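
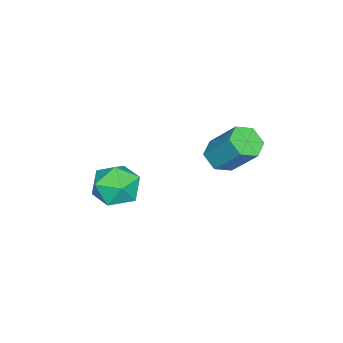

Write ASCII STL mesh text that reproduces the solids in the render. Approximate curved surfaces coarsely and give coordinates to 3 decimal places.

solid 
facet normal 0.102 0.548 0.830
outer loop
vertex -2.648 -0.42 -0.619
vertex -2.301 -1.387 -0.023
vertex -1.496 -0.707 -0.571
endloop
endfacet
facet normal 0.224 0.942 0.248
outer loop
vertex -2.648 -0.42 -0.619
vertex -1.496 -0.707 -0.571
vertex -1.971 -0.325 -1.591
endloop
endfacet
facet normal -0.360 0.919 -0.161
outer loop
vertex -2.648 -0.42 -0.619
vertex -1.971 -0.325 -1.591
vertex -3.07 -0.77 -1.673
endloop
endfacet
facet normal -0.843 0.511 0.168
outer loop
vertex -2.648 -0.42 -0.619
vertex -3.07 -0.77 -1.673
vertex -3.274 -1.426 -0.704
endloop
endfacet
facet normal -0.558 0.281 0.781
outer loop
vertex -2.648 -0.42 -0.619
vertex -3.274 -1.426 -0.704
vertex -2.301 -1.387 -0.023
endloop
endfacet
facet normal 0.760 0.640 -0.114
outer loop
vertex -1.971 -0.325 -1.591
vertex -1.496 -0.707 -0.571
vertex -1.206 -1.234 -1.596
endloop
endfacet
facet normal 0.562 0.002 0.827
outer loop
vertex -1.496 -0.707 -0.571
vertex -2.301 -1.387 -0.023
vertex -1.41 -1.89 -0.627
endloop
endfacet
facet normal -0.506 -0.430 0.748
outer loop
vertex -2.301 -1.387 -0.023
vertex -3.274 -1.426 -0.704
vertex -2.509 -2.335 -0.709
endloop
endfacet
facet normal -0.968 -0.059 -0.244
outer loop
vertex -3.274 -1.426 -0.704
vertex -3.07 -0.77 -1.673
vertex -2.984 -1.953 -1.729
endloop
endfacet
facet normal -0.186 0.602 -0.776
outer loop
vertex -3.07 -0.77 -1.673
vertex -1.971 -0.325 -1.591
vertex -2.179 -1.273 -2.277
endloop
endfacet
facet normal 0.843 -0.511 -0.168
outer loop
vertex -1.832 -2.24 -1.681
vertex -1.206 -1.234 -1.596
vertex -1.41 -1.89 -0.627
endloop
endfacet
facet normal 0.360 -0.919 0.161
outer loop
vertex -1.832 -2.24 -1.681
vertex -1.41 -1.89 -0.627
vertex -2.509 -2.335 -0.709
endloop
endfacet
facet normal -0.224 -0.942 -0.248
outer loop
vertex -1.832 -2.24 -1.681
vertex -2.509 -2.335 -0.709
vertex -2.984 -1.953 -1.729
endloop
endfacet
facet normal -0.102 -0.548 -0.830
outer loop
vertex -1.832 -2.24 -1.681
vertex -2.984 -1.953 -1.729
vertex -2.179 -1.273 -2.277
endloop
endfacet
facet normal 0.558 -0.281 -0.781
outer loop
vertex -1.832 -2.24 -1.681
vertex -2.179 -1.273 -2.277
vertex -1.206 -1.234 -1.596
endloop
endfacet
facet normal 0.968 0.059 0.244
outer loop
vertex -1.41 -1.89 -0.627
vertex -1.206 -1.234 -1.596
vertex -1.496 -0.707 -0.571
endloop
endfacet
facet normal 0.186 -0.602 0.776
outer loop
vertex -2.509 -2.335 -0.709
vertex -1.41 -1.89 -0.627
vertex -2.301 -1.387 -0.023
endloop
endfacet
facet normal -0.760 -0.640 0.114
outer loop
vertex -2.984 -1.953 -1.729
vertex -2.509 -2.335 -0.709
vertex -3.274 -1.426 -0.704
endloop
endfacet
facet normal -0.562 -0.002 -0.827
outer loop
vertex -2.179 -1.273 -2.277
vertex -2.984 -1.953 -1.729
vertex -3.07 -0.77 -1.673
endloop
endfacet
facet normal 0.506 0.430 -0.748
outer loop
vertex -1.206 -1.234 -1.596
vertex -2.179 -1.273 -2.277
vertex -1.971 -0.325 -1.591
endloop
endfacet
facet normal -0.148 -0.619 -0.771
outer loop
vertex -3.242 2.138 1.217
vertex -3.787 2.684 0.883
vertex -2.971 2.732 0.688
endloop
endfacet
facet normal 0.935 -0.341 0.096
outer loop
vertex -3.242 2.138 1.217
vertex -2.971 2.732 0.688
vertex -2.949 3.371 2.751
endloop
endfacet
facet normal 0.935 -0.341 0.096
outer loop
vertex -2.949 3.371 2.751
vertex -2.971 2.732 0.688
vertex -2.678 3.965 2.222
endloop
endfacet
facet normal 0.147 0.620 0.771
outer loop
vertex -2.949 3.371 2.751
vertex -2.678 3.965 2.222
vertex -3.493 3.916 2.417
endloop
endfacet
facet normal -0.148 -0.620 -0.771
outer loop
vertex -2.971 2.732 0.688
vertex -3.787 2.684 0.883
vertex -3.516 3.277 0.354
endloop
endfacet
facet normal 0.747 0.442 -0.498
outer loop
vertex -2.971 2.732 0.688
vertex -3.516 3.277 0.354
vertex -2.678 3.965 2.222
endloop
endfacet
facet normal 0.747 0.441 -0.498
outer loop
vertex -2.678 3.965 2.222
vertex -3.516 3.277 0.354
vertex -3.222 4.51 1.888
endloop
endfacet
facet normal 0.147 0.620 0.771
outer loop
vertex -2.678 3.965 2.222
vertex -3.222 4.51 1.888
vertex -3.493 3.916 2.417
endloop
endfacet
facet normal -0.148 -0.620 -0.771
outer loop
vertex -3.516 3.277 0.354
vertex -3.787 2.684 0.883
vertex -4.331 3.229 0.549
endloop
endfacet
facet normal -0.188 0.783 -0.593
outer loop
vertex -3.516 3.277 0.354
vertex -4.331 3.229 0.549
vertex -3.222 4.51 1.888
endloop
endfacet
facet normal -0.188 0.783 -0.593
outer loop
vertex -3.222 4.51 1.888
vertex -4.331 3.229 0.549
vertex -4.038 4.462 2.083
endloop
endfacet
facet normal 0.148 0.619 0.771
outer loop
vertex -3.222 4.51 1.888
vertex -4.038 4.462 2.083
vertex -3.493 3.916 2.417
endloop
endfacet
facet normal -0.147 -0.620 -0.771
outer loop
vertex -4.331 3.229 0.549
vertex -3.787 2.684 0.883
vertex -4.602 2.635 1.078
endloop
endfacet
facet normal -0.935 0.341 -0.096
outer loop
vertex -4.331 3.229 0.549
vertex -4.602 2.635 1.078
vertex -4.038 4.462 2.083
endloop
endfacet
facet normal -0.935 0.341 -0.096
outer loop
vertex -4.038 4.462 2.083
vertex -4.602 2.635 1.078
vertex -4.309 3.868 2.612
endloop
endfacet
facet normal 0.148 0.619 0.771
outer loop
vertex -4.038 4.462 2.083
vertex -4.309 3.868 2.612
vertex -3.493 3.916 2.417
endloop
endfacet
facet normal -0.147 -0.620 -0.771
outer loop
vertex -4.602 2.635 1.078
vertex -3.787 2.684 0.883
vertex -4.058 2.09 1.412
endloop
endfacet
facet normal -0.747 -0.441 0.497
outer loop
vertex -4.602 2.635 1.078
vertex -4.058 2.09 1.412
vertex -4.309 3.868 2.612
endloop
endfacet
facet normal -0.747 -0.441 0.498
outer loop
vertex -4.309 3.868 2.612
vertex -4.058 2.09 1.412
vertex -3.764 3.323 2.946
endloop
endfacet
facet normal 0.148 0.620 0.771
outer loop
vertex -4.309 3.868 2.612
vertex -3.764 3.323 2.946
vertex -3.493 3.916 2.417
endloop
endfacet
facet normal -0.148 -0.619 -0.771
outer loop
vertex -4.058 2.09 1.412
vertex -3.787 2.684 0.883
vertex -3.242 2.138 1.217
endloop
endfacet
facet normal 0.188 -0.783 0.593
outer loop
vertex -4.058 2.09 1.412
vertex -3.242 2.138 1.217
vertex -3.764 3.323 2.946
endloop
endfacet
facet normal 0.188 -0.783 0.593
outer loop
vertex -3.764 3.323 2.946
vertex -3.242 2.138 1.217
vertex -2.949 3.371 2.751
endloop
endfacet
facet normal 0.148 0.620 0.771
outer loop
vertex -3.764 3.323 2.946
vertex -2.949 3.371 2.751
vertex -3.493 3.916 2.417
endloop
endfacet

endsolid


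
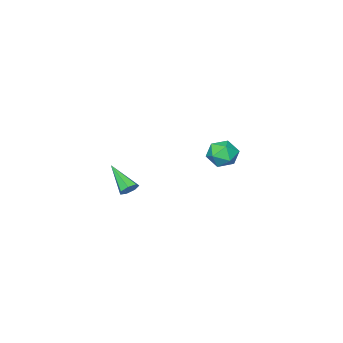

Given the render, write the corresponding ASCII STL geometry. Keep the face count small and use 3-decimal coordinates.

solid 
facet normal -0.932 0.134 0.338
outer loop
vertex -4.37 2.91 -2.181
vertex -4.669 2.035 -2.66
vertex -4.319 1.999 -1.68
endloop
endfacet
facet normal -0.454 0.410 0.791
outer loop
vertex -4.37 2.91 -2.181
vertex -4.319 1.999 -1.68
vertex -3.543 2.687 -1.591
endloop
endfacet
facet normal -0.070 0.896 0.437
outer loop
vertex -4.37 2.91 -2.181
vertex -3.543 2.687 -1.591
vertex -3.414 3.148 -2.515
endloop
endfacet
facet normal -0.311 0.921 -0.233
outer loop
vertex -4.37 2.91 -2.181
vertex -3.414 3.148 -2.515
vertex -4.11 2.746 -3.176
endloop
endfacet
facet normal -0.843 0.449 -0.294
outer loop
vertex -4.37 2.91 -2.181
vertex -4.11 2.746 -3.176
vertex -4.669 2.035 -2.66
endloop
endfacet
facet normal -0.013 -0.114 0.993
outer loop
vertex -3.543 2.687 -1.591
vertex -4.319 1.999 -1.68
vertex -3.33 1.674 -1.704
endloop
endfacet
facet normal -0.786 -0.562 0.260
outer loop
vertex -4.319 1.999 -1.68
vertex -4.669 2.035 -2.66
vertex -4.026 1.272 -2.365
endloop
endfacet
facet normal -0.643 -0.050 -0.765
outer loop
vertex -4.669 2.035 -2.66
vertex -4.11 2.746 -3.176
vertex -3.897 1.733 -3.289
endloop
endfacet
facet normal 0.219 0.714 -0.665
outer loop
vertex -4.11 2.746 -3.176
vertex -3.414 3.148 -2.515
vertex -3.121 2.421 -3.2
endloop
endfacet
facet normal 0.607 0.674 0.421
outer loop
vertex -3.414 3.148 -2.515
vertex -3.543 2.687 -1.591
vertex -2.771 2.385 -2.22
endloop
endfacet
facet normal 0.311 -0.921 0.233
outer loop
vertex -3.07 1.51 -2.699
vertex -3.33 1.674 -1.704
vertex -4.026 1.272 -2.365
endloop
endfacet
facet normal 0.070 -0.896 -0.437
outer loop
vertex -3.07 1.51 -2.699
vertex -4.026 1.272 -2.365
vertex -3.897 1.733 -3.289
endloop
endfacet
facet normal 0.454 -0.410 -0.791
outer loop
vertex -3.07 1.51 -2.699
vertex -3.897 1.733 -3.289
vertex -3.121 2.421 -3.2
endloop
endfacet
facet normal 0.932 -0.134 -0.338
outer loop
vertex -3.07 1.51 -2.699
vertex -3.121 2.421 -3.2
vertex -2.771 2.385 -2.22
endloop
endfacet
facet normal 0.843 -0.449 0.294
outer loop
vertex -3.07 1.51 -2.699
vertex -2.771 2.385 -2.22
vertex -3.33 1.674 -1.704
endloop
endfacet
facet normal -0.219 -0.714 0.665
outer loop
vertex -4.026 1.272 -2.365
vertex -3.33 1.674 -1.704
vertex -4.319 1.999 -1.68
endloop
endfacet
facet normal -0.607 -0.674 -0.421
outer loop
vertex -3.897 1.733 -3.289
vertex -4.026 1.272 -2.365
vertex -4.669 2.035 -2.66
endloop
endfacet
facet normal 0.013 0.114 -0.993
outer loop
vertex -3.121 2.421 -3.2
vertex -3.897 1.733 -3.289
vertex -4.11 2.746 -3.176
endloop
endfacet
facet normal 0.786 0.562 -0.260
outer loop
vertex -2.771 2.385 -2.22
vertex -3.121 2.421 -3.2
vertex -3.414 3.148 -2.515
endloop
endfacet
facet normal 0.643 0.050 0.765
outer loop
vertex -3.33 1.674 -1.704
vertex -2.771 2.385 -2.22
vertex -3.543 2.687 -1.591
endloop
endfacet
facet normal 0.063 0.826 -0.560
outer loop
vertex 4.588 3.125 -1.889
vertex 3.993 3.121 -1.962
vertex 4.314 3.388 -1.532
endloop
endfacet
facet normal 0.803 0.028 0.595
outer loop
vertex 4.588 3.125 -1.889
vertex 4.314 3.388 -1.532
vertex 3.867 1.459 -0.838
endloop
endfacet
facet normal 0.062 0.827 -0.559
outer loop
vertex 4.314 3.388 -1.532
vertex 3.993 3.121 -1.962
vertex 3.798 3.449 -1.499
endloop
endfacet
facet normal 0.098 0.317 0.943
outer loop
vertex 4.314 3.388 -1.532
vertex 3.798 3.449 -1.499
vertex 3.867 1.459 -0.838
endloop
endfacet
facet normal 0.062 0.827 -0.559
outer loop
vertex 3.798 3.449 -1.499
vertex 3.993 3.121 -1.962
vertex 3.429 3.263 -1.815
endloop
endfacet
facet normal -0.694 0.205 0.690
outer loop
vertex 3.798 3.449 -1.499
vertex 3.429 3.263 -1.815
vertex 3.867 1.459 -0.838
endloop
endfacet
facet normal 0.062 0.827 -0.559
outer loop
vertex 3.429 3.263 -1.815
vertex 3.993 3.121 -1.962
vertex 3.484 2.97 -2.242
endloop
endfacet
facet normal -0.975 -0.222 0.027
outer loop
vertex 3.429 3.263 -1.815
vertex 3.484 2.97 -2.242
vertex 3.867 1.459 -0.838
endloop
endfacet
facet normal 0.063 0.826 -0.560
outer loop
vertex 3.484 2.97 -2.242
vertex 3.993 3.121 -1.962
vertex 3.922 2.79 -2.458
endloop
endfacet
facet normal -0.535 -0.644 -0.547
outer loop
vertex 3.484 2.97 -2.242
vertex 3.922 2.79 -2.458
vertex 3.867 1.459 -0.838
endloop
endfacet
facet normal 0.061 0.826 -0.560
outer loop
vertex 3.922 2.79 -2.458
vertex 3.993 3.121 -1.962
vertex 4.414 2.86 -2.301
endloop
endfacet
facet normal 0.297 -0.743 -0.600
outer loop
vertex 3.922 2.79 -2.458
vertex 4.414 2.86 -2.301
vertex 3.867 1.459 -0.838
endloop
endfacet
facet normal 0.063 0.827 -0.559
outer loop
vertex 4.414 2.86 -2.301
vertex 3.993 3.121 -1.962
vertex 4.588 3.125 -1.889
endloop
endfacet
facet normal 0.892 -0.443 -0.091
outer loop
vertex 4.414 2.86 -2.301
vertex 4.588 3.125 -1.889
vertex 3.867 1.459 -0.838
endloop
endfacet

endsolid


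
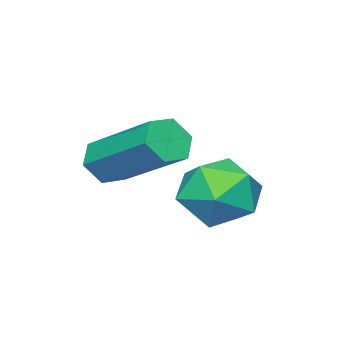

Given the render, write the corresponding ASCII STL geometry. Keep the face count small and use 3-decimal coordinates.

solid 
facet normal -0.080 0.153 0.985
outer loop
vertex 2.427 -0.84 -1.686
vertex 2.032 -1.567 -1.605
vertex 2.86 -1.535 -1.543
endloop
endfacet
facet normal 0.507 0.465 0.726
outer loop
vertex 2.427 -0.84 -1.686
vertex 2.86 -1.535 -1.543
vertex 3.138 -0.978 -2.094
endloop
endfacet
facet normal 0.305 0.927 0.218
outer loop
vertex 2.427 -0.84 -1.686
vertex 3.138 -0.978 -2.094
vertex 2.481 -0.667 -2.497
endloop
endfacet
facet normal -0.405 0.899 0.165
outer loop
vertex 2.427 -0.84 -1.686
vertex 2.481 -0.667 -2.497
vertex 1.798 -1.03 -2.195
endloop
endfacet
facet normal -0.644 0.421 0.639
outer loop
vertex 2.427 -0.84 -1.686
vertex 1.798 -1.03 -2.195
vertex 2.032 -1.567 -1.605
endloop
endfacet
facet normal 0.907 -0.039 0.418
outer loop
vertex 3.138 -0.978 -2.094
vertex 2.86 -1.535 -1.543
vertex 3.182 -1.79 -2.265
endloop
endfacet
facet normal -0.042 -0.545 0.838
outer loop
vertex 2.86 -1.535 -1.543
vertex 2.032 -1.567 -1.605
vertex 2.499 -2.153 -1.963
endloop
endfacet
facet normal -0.954 -0.110 0.278
outer loop
vertex 2.032 -1.567 -1.605
vertex 1.798 -1.03 -2.195
vertex 1.842 -1.842 -2.366
endloop
endfacet
facet normal -0.568 0.663 -0.488
outer loop
vertex 1.798 -1.03 -2.195
vertex 2.481 -0.667 -2.497
vertex 2.12 -1.285 -2.917
endloop
endfacet
facet normal 0.581 0.708 -0.401
outer loop
vertex 2.481 -0.667 -2.497
vertex 3.138 -0.978 -2.094
vertex 2.948 -1.253 -2.855
endloop
endfacet
facet normal 0.405 -0.899 -0.165
outer loop
vertex 2.553 -1.98 -2.774
vertex 3.182 -1.79 -2.265
vertex 2.499 -2.153 -1.963
endloop
endfacet
facet normal -0.305 -0.927 -0.218
outer loop
vertex 2.553 -1.98 -2.774
vertex 2.499 -2.153 -1.963
vertex 1.842 -1.842 -2.366
endloop
endfacet
facet normal -0.507 -0.465 -0.726
outer loop
vertex 2.553 -1.98 -2.774
vertex 1.842 -1.842 -2.366
vertex 2.12 -1.285 -2.917
endloop
endfacet
facet normal 0.080 -0.153 -0.985
outer loop
vertex 2.553 -1.98 -2.774
vertex 2.12 -1.285 -2.917
vertex 2.948 -1.253 -2.855
endloop
endfacet
facet normal 0.644 -0.421 -0.639
outer loop
vertex 2.553 -1.98 -2.774
vertex 2.948 -1.253 -2.855
vertex 3.182 -1.79 -2.265
endloop
endfacet
facet normal 0.568 -0.663 0.488
outer loop
vertex 2.499 -2.153 -1.963
vertex 3.182 -1.79 -2.265
vertex 2.86 -1.535 -1.543
endloop
endfacet
facet normal -0.581 -0.708 0.401
outer loop
vertex 1.842 -1.842 -2.366
vertex 2.499 -2.153 -1.963
vertex 2.032 -1.567 -1.605
endloop
endfacet
facet normal -0.907 0.039 -0.418
outer loop
vertex 2.12 -1.285 -2.917
vertex 1.842 -1.842 -2.366
vertex 1.798 -1.03 -2.195
endloop
endfacet
facet normal 0.042 0.545 -0.838
outer loop
vertex 2.948 -1.253 -2.855
vertex 2.12 -1.285 -2.917
vertex 2.481 -0.667 -2.497
endloop
endfacet
facet normal 0.954 0.110 -0.278
outer loop
vertex 3.182 -1.79 -2.265
vertex 2.948 -1.253 -2.855
vertex 3.138 -0.978 -2.094
endloop
endfacet
facet normal -0.074 -0.856 -0.511
outer loop
vertex 4.233 -2.479 -1.749
vertex 3.917 -2.657 -1.405
vertex 3.741 -2.406 -1.8
endloop
endfacet
facet normal 0.162 0.496 -0.853
outer loop
vertex 4.233 -2.479 -1.749
vertex 3.741 -2.406 -1.8
vertex 4.359 -1.024 -0.879
endloop
endfacet
facet normal 0.160 0.497 -0.853
outer loop
vertex 4.359 -1.024 -0.879
vertex 3.741 -2.406 -1.8
vertex 3.867 -0.951 -0.929
endloop
endfacet
facet normal 0.075 0.855 0.513
outer loop
vertex 4.359 -1.024 -0.879
vertex 3.867 -0.951 -0.929
vertex 4.043 -1.203 -0.535
endloop
endfacet
facet normal -0.072 -0.856 -0.512
outer loop
vertex 3.741 -2.406 -1.8
vertex 3.917 -2.657 -1.405
vertex 3.425 -2.585 -1.456
endloop
endfacet
facet normal -0.772 0.375 -0.514
outer loop
vertex 3.741 -2.406 -1.8
vertex 3.425 -2.585 -1.456
vertex 3.867 -0.951 -0.929
endloop
endfacet
facet normal -0.772 0.375 -0.514
outer loop
vertex 3.867 -0.951 -0.929
vertex 3.425 -2.585 -1.456
vertex 3.551 -1.13 -0.585
endloop
endfacet
facet normal 0.075 0.855 0.513
outer loop
vertex 3.867 -0.951 -0.929
vertex 3.551 -1.13 -0.585
vertex 4.043 -1.203 -0.535
endloop
endfacet
facet normal -0.072 -0.856 -0.512
outer loop
vertex 3.425 -2.585 -1.456
vertex 3.917 -2.657 -1.405
vertex 3.601 -2.836 -1.061
endloop
endfacet
facet normal -0.933 -0.122 0.338
outer loop
vertex 3.425 -2.585 -1.456
vertex 3.601 -2.836 -1.061
vertex 3.551 -1.13 -0.585
endloop
endfacet
facet normal -0.933 -0.122 0.339
outer loop
vertex 3.551 -1.13 -0.585
vertex 3.601 -2.836 -1.061
vertex 3.727 -1.381 -0.191
endloop
endfacet
facet normal 0.075 0.856 0.512
outer loop
vertex 3.551 -1.13 -0.585
vertex 3.727 -1.381 -0.191
vertex 4.043 -1.203 -0.535
endloop
endfacet
facet normal -0.075 -0.855 -0.513
outer loop
vertex 3.601 -2.836 -1.061
vertex 3.917 -2.657 -1.405
vertex 4.093 -2.909 -1.011
endloop
endfacet
facet normal -0.160 -0.496 0.853
outer loop
vertex 3.601 -2.836 -1.061
vertex 4.093 -2.909 -1.011
vertex 3.727 -1.381 -0.191
endloop
endfacet
facet normal -0.162 -0.496 0.853
outer loop
vertex 3.727 -1.381 -0.191
vertex 4.093 -2.909 -1.011
vertex 4.219 -1.454 -0.14
endloop
endfacet
facet normal 0.074 0.856 0.511
outer loop
vertex 3.727 -1.381 -0.191
vertex 4.219 -1.454 -0.14
vertex 4.043 -1.203 -0.535
endloop
endfacet
facet normal -0.075 -0.855 -0.513
outer loop
vertex 4.093 -2.909 -1.011
vertex 3.917 -2.657 -1.405
vertex 4.409 -2.73 -1.355
endloop
endfacet
facet normal 0.772 -0.375 0.514
outer loop
vertex 4.093 -2.909 -1.011
vertex 4.409 -2.73 -1.355
vertex 4.219 -1.454 -0.14
endloop
endfacet
facet normal 0.772 -0.375 0.514
outer loop
vertex 4.219 -1.454 -0.14
vertex 4.409 -2.73 -1.355
vertex 4.535 -1.275 -0.484
endloop
endfacet
facet normal 0.072 0.856 0.512
outer loop
vertex 4.219 -1.454 -0.14
vertex 4.535 -1.275 -0.484
vertex 4.043 -1.203 -0.535
endloop
endfacet
facet normal -0.075 -0.856 -0.512
outer loop
vertex 4.409 -2.73 -1.355
vertex 3.917 -2.657 -1.405
vertex 4.233 -2.479 -1.749
endloop
endfacet
facet normal 0.933 0.122 -0.339
outer loop
vertex 4.409 -2.73 -1.355
vertex 4.233 -2.479 -1.749
vertex 4.535 -1.275 -0.484
endloop
endfacet
facet normal 0.933 0.122 -0.338
outer loop
vertex 4.535 -1.275 -0.484
vertex 4.233 -2.479 -1.749
vertex 4.359 -1.024 -0.879
endloop
endfacet
facet normal 0.072 0.856 0.512
outer loop
vertex 4.535 -1.275 -0.484
vertex 4.359 -1.024 -0.879
vertex 4.043 -1.203 -0.535
endloop
endfacet

endsolid


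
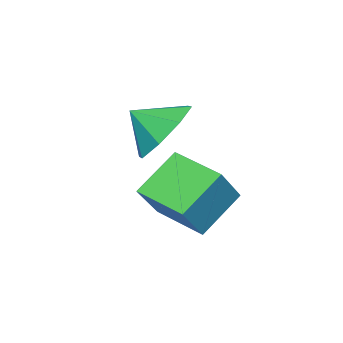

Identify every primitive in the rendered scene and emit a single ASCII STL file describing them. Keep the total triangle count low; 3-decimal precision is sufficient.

solid 
facet normal -0.275 0.759 -0.590
outer loop
vertex -1.88 0.444 -3.298
vertex -2.824 0.535 -2.74
vertex -1.82 0.973 -2.645
endloop
endfacet
facet normal 0.895 -0.383 0.228
outer loop
vertex -1.88 0.444 -3.298
vertex -1.82 0.973 -2.645
vertex -2.516 -0.315 -2.08
endloop
endfacet
facet normal -0.275 0.759 -0.590
outer loop
vertex -1.82 0.973 -2.645
vertex -2.824 0.535 -2.74
vertex -2.348 1.245 -2.049
endloop
endfacet
facet normal 0.724 -0.092 0.683
outer loop
vertex -1.82 0.973 -2.645
vertex -2.348 1.245 -2.049
vertex -2.516 -0.315 -2.08
endloop
endfacet
facet normal -0.274 0.759 -0.591
outer loop
vertex -2.348 1.245 -2.049
vertex -2.824 0.535 -2.74
vertex -3.155 1.102 -1.858
endloop
endfacet
facet normal 0.238 -0.045 0.970
outer loop
vertex -2.348 1.245 -2.049
vertex -3.155 1.102 -1.858
vertex -2.516 -0.315 -2.08
endloop
endfacet
facet normal -0.276 0.758 -0.591
outer loop
vertex -3.155 1.102 -1.858
vertex -2.824 0.535 -2.74
vertex -3.768 0.626 -2.183
endloop
endfacet
facet normal -0.279 -0.270 0.922
outer loop
vertex -3.155 1.102 -1.858
vertex -3.768 0.626 -2.183
vertex -2.516 -0.315 -2.08
endloop
endfacet
facet normal -0.275 0.760 -0.590
outer loop
vertex -3.768 0.626 -2.183
vertex -2.824 0.535 -2.74
vertex -3.829 0.097 -2.836
endloop
endfacet
facet normal -0.525 -0.637 0.565
outer loop
vertex -3.768 0.626 -2.183
vertex -3.829 0.097 -2.836
vertex -2.516 -0.315 -2.08
endloop
endfacet
facet normal -0.275 0.759 -0.590
outer loop
vertex -3.829 0.097 -2.836
vertex -2.824 0.535 -2.74
vertex -3.3 -0.175 -3.432
endloop
endfacet
facet normal -0.354 -0.929 0.109
outer loop
vertex -3.829 0.097 -2.836
vertex -3.3 -0.175 -3.432
vertex -2.516 -0.315 -2.08
endloop
endfacet
facet normal -0.274 0.759 -0.590
outer loop
vertex -3.3 -0.175 -3.432
vertex -2.824 0.535 -2.74
vertex -2.493 -0.032 -3.623
endloop
endfacet
facet normal 0.131 -0.975 -0.177
outer loop
vertex -3.3 -0.175 -3.432
vertex -2.493 -0.032 -3.623
vertex -2.516 -0.315 -2.08
endloop
endfacet
facet normal -0.276 0.758 -0.590
outer loop
vertex -2.493 -0.032 -3.623
vertex -2.824 0.535 -2.74
vertex -1.88 0.444 -3.298
endloop
endfacet
facet normal 0.650 -0.749 -0.128
outer loop
vertex -2.493 -0.032 -3.623
vertex -1.88 0.444 -3.298
vertex -2.516 -0.315 -2.08
endloop
endfacet
facet normal -0.639 -0.004 -0.769
outer loop
vertex -2.112 1.803 -3.559
vertex -1.824 3.234 -3.805
vertex -0.996 1.42 -4.485
endloop
endfacet
facet normal -0.194 -0.967 0.166
outer loop
vertex -0.056 1.426 -3.355
vertex -2.112 1.803 -3.559
vertex -0.996 1.42 -4.485
endloop
endfacet
facet normal -0.639 -0.004 -0.769
outer loop
vertex -0.996 1.42 -4.485
vertex -1.824 3.234 -3.805
vertex -0.708 2.851 -4.731
endloop
endfacet
facet normal 0.744 -0.256 -0.617
outer loop
vertex -0.708 2.851 -4.731
vertex -0.056 1.426 -3.355
vertex -0.996 1.42 -4.485
endloop
endfacet
facet normal -0.744 0.256 0.617
outer loop
vertex -2.112 1.803 -3.559
vertex -0.884 3.24 -2.675
vertex -1.824 3.234 -3.805
endloop
endfacet
facet normal -0.194 -0.967 0.166
outer loop
vertex -1.172 1.809 -2.429
vertex -2.112 1.803 -3.559
vertex -0.056 1.426 -3.355
endloop
endfacet
facet normal -0.744 0.256 0.617
outer loop
vertex -1.172 1.809 -2.429
vertex -0.884 3.24 -2.675
vertex -2.112 1.803 -3.559
endloop
endfacet
facet normal 0.194 0.967 -0.166
outer loop
vertex -1.824 3.234 -3.805
vertex -0.884 3.24 -2.675
vertex -0.708 2.851 -4.731
endloop
endfacet
facet normal 0.744 -0.256 -0.617
outer loop
vertex 0.232 2.857 -3.601
vertex -0.056 1.426 -3.355
vertex -0.708 2.851 -4.731
endloop
endfacet
facet normal 0.194 0.967 -0.166
outer loop
vertex -0.708 2.851 -4.731
vertex -0.884 3.24 -2.675
vertex 0.232 2.857 -3.601
endloop
endfacet
facet normal 0.639 0.004 0.769
outer loop
vertex 0.232 2.857 -3.601
vertex -1.172 1.809 -2.429
vertex -0.056 1.426 -3.355
endloop
endfacet
facet normal 0.639 0.004 0.769
outer loop
vertex -0.884 3.24 -2.675
vertex -1.172 1.809 -2.429
vertex 0.232 2.857 -3.601
endloop
endfacet

endsolid


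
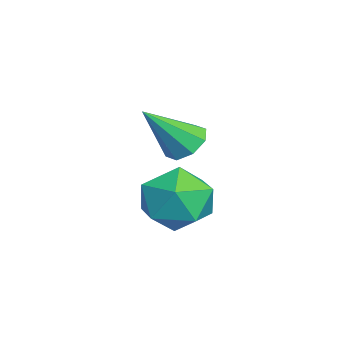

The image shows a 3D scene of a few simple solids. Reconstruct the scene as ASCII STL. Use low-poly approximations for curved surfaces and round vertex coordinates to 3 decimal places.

solid 
facet normal -0.253 0.624 -0.740
outer loop
vertex 0.119 -2.991 -1.026
vertex -0.574 -3.164 -0.935
vertex -0.134 -2.663 -0.663
endloop
endfacet
facet normal 0.887 0.266 0.378
outer loop
vertex 0.119 -2.991 -1.026
vertex -0.134 -2.663 -0.663
vertex -0.106 -4.316 0.435
endloop
endfacet
facet normal -0.252 0.623 -0.741
outer loop
vertex -0.134 -2.663 -0.663
vertex -0.574 -3.164 -0.935
vertex -0.645 -2.628 -0.46
endloop
endfacet
facet normal 0.345 0.523 0.779
outer loop
vertex -0.134 -2.663 -0.663
vertex -0.645 -2.628 -0.46
vertex -0.106 -4.316 0.435
endloop
endfacet
facet normal -0.254 0.623 -0.740
outer loop
vertex -0.645 -2.628 -0.46
vertex -0.574 -3.164 -0.935
vertex -1.114 -2.907 -0.534
endloop
endfacet
facet normal -0.346 0.351 0.870
outer loop
vertex -0.645 -2.628 -0.46
vertex -1.114 -2.907 -0.534
vertex -0.106 -4.316 0.435
endloop
endfacet
facet normal -0.252 0.624 -0.739
outer loop
vertex -1.114 -2.907 -0.534
vertex -0.574 -3.164 -0.935
vertex -1.267 -3.336 -0.844
endloop
endfacet
facet normal -0.787 -0.152 0.598
outer loop
vertex -1.114 -2.907 -0.534
vertex -1.267 -3.336 -0.844
vertex -0.106 -4.316 0.435
endloop
endfacet
facet normal -0.252 0.623 -0.741
outer loop
vertex -1.267 -3.336 -0.844
vertex -0.574 -3.164 -0.935
vertex -1.013 -3.665 -1.207
endloop
endfacet
facet normal -0.716 -0.688 0.123
outer loop
vertex -1.267 -3.336 -0.844
vertex -1.013 -3.665 -1.207
vertex -0.106 -4.316 0.435
endloop
endfacet
facet normal -0.252 0.623 -0.741
outer loop
vertex -1.013 -3.665 -1.207
vertex -0.574 -3.164 -0.935
vertex -0.503 -3.7 -1.41
endloop
endfacet
facet normal -0.175 -0.945 -0.278
outer loop
vertex -1.013 -3.665 -1.207
vertex -0.503 -3.7 -1.41
vertex -0.106 -4.316 0.435
endloop
endfacet
facet normal -0.252 0.623 -0.741
outer loop
vertex -0.503 -3.7 -1.41
vertex -0.574 -3.164 -0.935
vertex -0.033 -3.421 -1.335
endloop
endfacet
facet normal 0.517 -0.772 -0.369
outer loop
vertex -0.503 -3.7 -1.41
vertex -0.033 -3.421 -1.335
vertex -0.106 -4.316 0.435
endloop
endfacet
facet normal -0.253 0.622 -0.741
outer loop
vertex -0.033 -3.421 -1.335
vertex -0.574 -3.164 -0.935
vertex 0.119 -2.991 -1.026
endloop
endfacet
facet normal 0.958 -0.269 -0.097
outer loop
vertex -0.033 -3.421 -1.335
vertex 0.119 -2.991 -1.026
vertex -0.106 -4.316 0.435
endloop
endfacet
facet normal -0.753 0.109 0.649
outer loop
vertex 1.356 -2.793 -1.392
vertex 1.237 -3.9 -1.345
vertex 1.923 -3.382 -0.635
endloop
endfacet
facet normal -0.284 0.642 0.712
outer loop
vertex 1.356 -2.793 -1.392
vertex 1.923 -3.382 -0.635
vertex 2.424 -2.552 -1.184
endloop
endfacet
facet normal -0.234 0.969 0.079
outer loop
vertex 1.356 -2.793 -1.392
vertex 2.424 -2.552 -1.184
vertex 2.048 -2.557 -2.233
endloop
endfacet
facet normal -0.673 0.637 -0.375
outer loop
vertex 1.356 -2.793 -1.392
vertex 2.048 -2.557 -2.233
vertex 1.315 -3.39 -2.332
endloop
endfacet
facet normal -0.994 0.106 -0.024
outer loop
vertex 1.356 -2.793 -1.392
vertex 1.315 -3.39 -2.332
vertex 1.237 -3.9 -1.345
endloop
endfacet
facet normal 0.353 0.358 0.864
outer loop
vertex 2.424 -2.552 -1.184
vertex 1.923 -3.382 -0.635
vertex 2.965 -3.51 -1.008
endloop
endfacet
facet normal -0.407 -0.505 0.761
outer loop
vertex 1.923 -3.382 -0.635
vertex 1.237 -3.9 -1.345
vertex 2.232 -4.343 -1.107
endloop
endfacet
facet normal -0.796 -0.510 -0.326
outer loop
vertex 1.237 -3.9 -1.345
vertex 1.315 -3.39 -2.332
vertex 1.856 -4.348 -2.156
endloop
endfacet
facet normal -0.277 0.350 -0.895
outer loop
vertex 1.315 -3.39 -2.332
vertex 2.048 -2.557 -2.233
vertex 2.357 -3.518 -2.705
endloop
endfacet
facet normal 0.433 0.887 -0.159
outer loop
vertex 2.048 -2.557 -2.233
vertex 2.424 -2.552 -1.184
vertex 3.043 -3.0 -1.995
endloop
endfacet
facet normal 0.673 -0.637 0.375
outer loop
vertex 2.924 -4.107 -1.948
vertex 2.965 -3.51 -1.008
vertex 2.232 -4.343 -1.107
endloop
endfacet
facet normal 0.234 -0.969 -0.079
outer loop
vertex 2.924 -4.107 -1.948
vertex 2.232 -4.343 -1.107
vertex 1.856 -4.348 -2.156
endloop
endfacet
facet normal 0.284 -0.642 -0.712
outer loop
vertex 2.924 -4.107 -1.948
vertex 1.856 -4.348 -2.156
vertex 2.357 -3.518 -2.705
endloop
endfacet
facet normal 0.753 -0.109 -0.649
outer loop
vertex 2.924 -4.107 -1.948
vertex 2.357 -3.518 -2.705
vertex 3.043 -3.0 -1.995
endloop
endfacet
facet normal 0.994 -0.106 0.024
outer loop
vertex 2.924 -4.107 -1.948
vertex 3.043 -3.0 -1.995
vertex 2.965 -3.51 -1.008
endloop
endfacet
facet normal 0.277 -0.350 0.895
outer loop
vertex 2.232 -4.343 -1.107
vertex 2.965 -3.51 -1.008
vertex 1.923 -3.382 -0.635
endloop
endfacet
facet normal -0.433 -0.887 0.159
outer loop
vertex 1.856 -4.348 -2.156
vertex 2.232 -4.343 -1.107
vertex 1.237 -3.9 -1.345
endloop
endfacet
facet normal -0.353 -0.358 -0.864
outer loop
vertex 2.357 -3.518 -2.705
vertex 1.856 -4.348 -2.156
vertex 1.315 -3.39 -2.332
endloop
endfacet
facet normal 0.407 0.505 -0.761
outer loop
vertex 3.043 -3.0 -1.995
vertex 2.357 -3.518 -2.705
vertex 2.048 -2.557 -2.233
endloop
endfacet
facet normal 0.796 0.510 0.326
outer loop
vertex 2.965 -3.51 -1.008
vertex 3.043 -3.0 -1.995
vertex 2.424 -2.552 -1.184
endloop
endfacet

endsolid


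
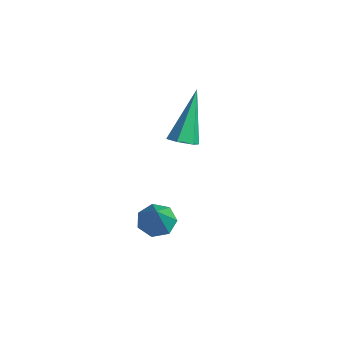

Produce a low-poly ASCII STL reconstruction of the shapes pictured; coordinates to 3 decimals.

solid 
facet normal -0.489 0.350 -0.799
outer loop
vertex 3.894 0.496 -1.456
vertex 3.555 0.941 -1.053
vertex 4.155 1.029 -1.382
endloop
endfacet
facet normal 0.879 -0.393 -0.271
outer loop
vertex 3.894 0.496 -1.456
vertex 4.155 1.029 -1.382
vertex 4.365 0.359 0.273
endloop
endfacet
facet normal -0.489 0.351 -0.798
outer loop
vertex 4.155 1.029 -1.382
vertex 3.555 0.941 -1.053
vertex 3.964 1.497 -1.059
endloop
endfacet
facet normal 0.932 0.361 0.028
outer loop
vertex 4.155 1.029 -1.382
vertex 3.964 1.497 -1.059
vertex 4.365 0.359 0.273
endloop
endfacet
facet normal -0.488 0.350 -0.800
outer loop
vertex 3.964 1.497 -1.059
vertex 3.555 0.941 -1.053
vertex 3.465 1.546 -0.733
endloop
endfacet
facet normal 0.412 0.750 0.517
outer loop
vertex 3.964 1.497 -1.059
vertex 3.465 1.546 -0.733
vertex 4.365 0.359 0.273
endloop
endfacet
facet normal -0.488 0.350 -0.799
outer loop
vertex 3.465 1.546 -0.733
vertex 3.555 0.941 -1.053
vertex 3.033 1.14 -0.647
endloop
endfacet
facet normal -0.289 0.482 0.827
outer loop
vertex 3.465 1.546 -0.733
vertex 3.033 1.14 -0.647
vertex 4.365 0.359 0.273
endloop
endfacet
facet normal -0.488 0.351 -0.799
outer loop
vertex 3.033 1.14 -0.647
vertex 3.555 0.941 -1.053
vertex 2.994 0.584 -0.867
endloop
endfacet
facet normal -0.644 -0.242 0.726
outer loop
vertex 3.033 1.14 -0.647
vertex 2.994 0.584 -0.867
vertex 4.365 0.359 0.273
endloop
endfacet
facet normal -0.488 0.351 -0.799
outer loop
vertex 2.994 0.584 -0.867
vertex 3.555 0.941 -1.053
vertex 3.377 0.298 -1.227
endloop
endfacet
facet normal -0.384 -0.877 0.288
outer loop
vertex 2.994 0.584 -0.867
vertex 3.377 0.298 -1.227
vertex 4.365 0.359 0.273
endloop
endfacet
facet normal -0.488 0.351 -0.799
outer loop
vertex 3.377 0.298 -1.227
vertex 3.555 0.941 -1.053
vertex 3.894 0.496 -1.456
endloop
endfacet
facet normal 0.293 -0.944 -0.155
outer loop
vertex 3.377 0.298 -1.227
vertex 3.894 0.496 -1.456
vertex 4.365 0.359 0.273
endloop
endfacet
facet normal 0.287 -0.479 -0.830
outer loop
vertex 3.62 2.628 2.125
vertex 3.322 2.181 2.28
vertex 3.085 2.581 1.967
endloop
endfacet
facet normal 0.001 0.957 -0.289
outer loop
vertex 3.62 2.628 2.125
vertex 3.085 2.581 1.967
vertex 2.698 3.219 4.08
endloop
endfacet
facet normal 0.287 -0.479 -0.830
outer loop
vertex 3.085 2.581 1.967
vertex 3.322 2.181 2.28
vertex 2.786 2.133 2.122
endloop
endfacet
facet normal -0.839 0.459 -0.292
outer loop
vertex 3.085 2.581 1.967
vertex 2.786 2.133 2.122
vertex 2.698 3.219 4.08
endloop
endfacet
facet normal 0.287 -0.479 -0.830
outer loop
vertex 2.786 2.133 2.122
vertex 3.322 2.181 2.28
vertex 3.023 1.733 2.435
endloop
endfacet
facet normal -0.901 -0.395 0.178
outer loop
vertex 2.786 2.133 2.122
vertex 3.023 1.733 2.435
vertex 2.698 3.219 4.08
endloop
endfacet
facet normal 0.287 -0.478 -0.830
outer loop
vertex 3.023 1.733 2.435
vertex 3.322 2.181 2.28
vertex 3.558 1.781 2.592
endloop
endfacet
facet normal -0.124 -0.748 0.652
outer loop
vertex 3.023 1.733 2.435
vertex 3.558 1.781 2.592
vertex 2.698 3.219 4.08
endloop
endfacet
facet normal 0.287 -0.478 -0.830
outer loop
vertex 3.558 1.781 2.592
vertex 3.322 2.181 2.28
vertex 3.857 2.228 2.438
endloop
endfacet
facet normal 0.713 -0.251 0.655
outer loop
vertex 3.558 1.781 2.592
vertex 3.857 2.228 2.438
vertex 2.698 3.219 4.08
endloop
endfacet
facet normal 0.287 -0.479 -0.830
outer loop
vertex 3.857 2.228 2.438
vertex 3.322 2.181 2.28
vertex 3.62 2.628 2.125
endloop
endfacet
facet normal 0.776 0.603 0.184
outer loop
vertex 3.857 2.228 2.438
vertex 3.62 2.628 2.125
vertex 2.698 3.219 4.08
endloop
endfacet

endsolid


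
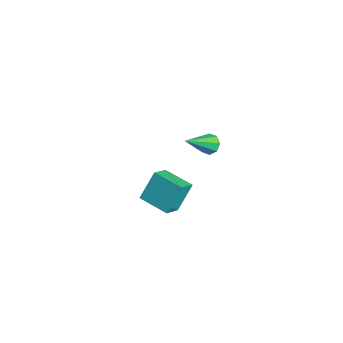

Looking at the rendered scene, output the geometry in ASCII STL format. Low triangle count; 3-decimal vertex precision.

solid 
facet normal -0.292 0.739 -0.608
outer loop
vertex 3.136 -1.295 2.683
vertex 2.718 -1.132 3.082
vertex 3.292 -0.985 2.985
endloop
endfacet
facet normal 0.940 -0.211 -0.268
outer loop
vertex 3.136 -1.295 2.683
vertex 3.292 -0.985 2.985
vertex 3.302 -2.608 4.298
endloop
endfacet
facet normal -0.292 0.738 -0.608
outer loop
vertex 3.292 -0.985 2.985
vertex 2.718 -1.132 3.082
vertex 3.112 -0.761 3.343
endloop
endfacet
facet normal 0.919 0.252 0.304
outer loop
vertex 3.292 -0.985 2.985
vertex 3.112 -0.761 3.343
vertex 3.302 -2.608 4.298
endloop
endfacet
facet normal -0.291 0.738 -0.609
outer loop
vertex 3.112 -0.761 3.343
vertex 2.718 -1.132 3.082
vertex 2.701 -0.754 3.548
endloop
endfacet
facet normal 0.404 0.453 0.795
outer loop
vertex 3.112 -0.761 3.343
vertex 2.701 -0.754 3.548
vertex 3.302 -2.608 4.298
endloop
endfacet
facet normal -0.292 0.737 -0.609
outer loop
vertex 2.701 -0.754 3.548
vertex 2.718 -1.132 3.082
vertex 2.3 -0.969 3.48
endloop
endfacet
facet normal -0.301 0.272 0.914
outer loop
vertex 2.701 -0.754 3.548
vertex 2.3 -0.969 3.48
vertex 3.302 -2.608 4.298
endloop
endfacet
facet normal -0.291 0.738 -0.608
outer loop
vertex 2.3 -0.969 3.48
vertex 2.718 -1.132 3.082
vertex 2.145 -1.278 3.179
endloop
endfacet
facet normal -0.784 -0.184 0.593
outer loop
vertex 2.3 -0.969 3.48
vertex 2.145 -1.278 3.179
vertex 3.302 -2.608 4.298
endloop
endfacet
facet normal -0.291 0.738 -0.608
outer loop
vertex 2.145 -1.278 3.179
vertex 2.718 -1.132 3.082
vertex 2.325 -1.502 2.821
endloop
endfacet
facet normal -0.763 -0.646 0.021
outer loop
vertex 2.145 -1.278 3.179
vertex 2.325 -1.502 2.821
vertex 3.302 -2.608 4.298
endloop
endfacet
facet normal -0.291 0.738 -0.609
outer loop
vertex 2.325 -1.502 2.821
vertex 2.718 -1.132 3.082
vertex 2.736 -1.509 2.616
endloop
endfacet
facet normal -0.249 -0.847 -0.470
outer loop
vertex 2.325 -1.502 2.821
vertex 2.736 -1.509 2.616
vertex 3.302 -2.608 4.298
endloop
endfacet
facet normal -0.293 0.738 -0.608
outer loop
vertex 2.736 -1.509 2.616
vertex 2.718 -1.132 3.082
vertex 3.136 -1.295 2.683
endloop
endfacet
facet normal 0.456 -0.667 -0.589
outer loop
vertex 2.736 -1.509 2.616
vertex 3.136 -1.295 2.683
vertex 3.302 -2.608 4.298
endloop
endfacet
facet normal -0.835 -0.528 0.155
outer loop
vertex -0.273 -3.612 -2.946
vertex -0.566 -2.713 -1.462
vertex -0.913 -2.785 -3.574
endloop
endfacet
facet normal 0.167 -0.511 -0.843
outer loop
vertex 0.506 -1.887 -3.838
vertex -0.273 -3.612 -2.946
vertex -0.913 -2.785 -3.574
endloop
endfacet
facet normal -0.835 -0.528 0.155
outer loop
vertex -0.913 -2.785 -3.574
vertex -0.566 -2.713 -1.462
vertex -1.206 -1.885 -2.09
endloop
endfacet
facet normal -0.525 0.678 -0.515
outer loop
vertex -1.206 -1.885 -2.09
vertex 0.506 -1.887 -3.838
vertex -0.913 -2.785 -3.574
endloop
endfacet
facet normal 0.525 -0.678 0.514
outer loop
vertex -0.273 -3.612 -2.946
vertex 0.853 -1.815 -1.726
vertex -0.566 -2.713 -1.462
endloop
endfacet
facet normal 0.166 -0.511 -0.843
outer loop
vertex 1.146 -2.715 -3.21
vertex -0.273 -3.612 -2.946
vertex 0.506 -1.887 -3.838
endloop
endfacet
facet normal 0.524 -0.678 0.515
outer loop
vertex 1.146 -2.715 -3.21
vertex 0.853 -1.815 -1.726
vertex -0.273 -3.612 -2.946
endloop
endfacet
facet normal -0.166 0.511 0.843
outer loop
vertex -0.566 -2.713 -1.462
vertex 0.853 -1.815 -1.726
vertex -1.206 -1.885 -2.09
endloop
endfacet
facet normal -0.525 0.678 -0.515
outer loop
vertex 0.213 -0.988 -2.354
vertex 0.506 -1.887 -3.838
vertex -1.206 -1.885 -2.09
endloop
endfacet
facet normal -0.166 0.511 0.843
outer loop
vertex -1.206 -1.885 -2.09
vertex 0.853 -1.815 -1.726
vertex 0.213 -0.988 -2.354
endloop
endfacet
facet normal 0.835 0.528 -0.155
outer loop
vertex 0.213 -0.988 -2.354
vertex 1.146 -2.715 -3.21
vertex 0.506 -1.887 -3.838
endloop
endfacet
facet normal 0.835 0.528 -0.155
outer loop
vertex 0.853 -1.815 -1.726
vertex 1.146 -2.715 -3.21
vertex 0.213 -0.988 -2.354
endloop
endfacet

endsolid


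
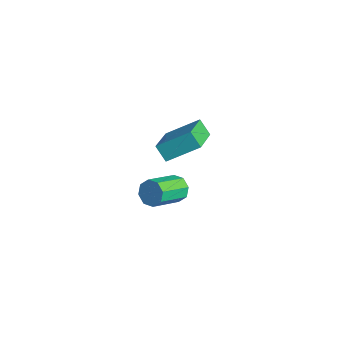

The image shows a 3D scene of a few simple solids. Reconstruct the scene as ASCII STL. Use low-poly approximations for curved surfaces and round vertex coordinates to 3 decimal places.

solid 
facet normal -0.231 0.851 -0.472
outer loop
vertex -0.598 -0.939 -2.673
vertex -1.088 -0.785 -2.155
vertex -0.378 -0.646 -2.252
endloop
endfacet
facet normal 0.889 -0.011 -0.457
outer loop
vertex -0.598 -0.939 -2.673
vertex -0.378 -0.646 -2.252
vertex -0.162 -2.548 -1.784
endloop
endfacet
facet normal 0.890 -0.011 -0.456
outer loop
vertex -0.162 -2.548 -1.784
vertex -0.378 -0.646 -2.252
vertex 0.058 -2.256 -1.362
endloop
endfacet
facet normal 0.231 -0.852 0.469
outer loop
vertex -0.162 -2.548 -1.784
vertex 0.058 -2.256 -1.362
vertex -0.652 -2.395 -1.265
endloop
endfacet
facet normal -0.231 0.852 -0.470
outer loop
vertex -0.378 -0.646 -2.252
vertex -1.088 -0.785 -2.155
vertex -0.574 -0.435 -1.773
endloop
endfacet
facet normal 0.908 0.363 0.212
outer loop
vertex -0.378 -0.646 -2.252
vertex -0.574 -0.435 -1.773
vertex 0.058 -2.256 -1.362
endloop
endfacet
facet normal 0.908 0.363 0.211
outer loop
vertex 0.058 -2.256 -1.362
vertex -0.574 -0.435 -1.773
vertex -0.138 -2.044 -0.883
endloop
endfacet
facet normal 0.231 -0.851 0.471
outer loop
vertex 0.058 -2.256 -1.362
vertex -0.138 -2.044 -0.883
vertex -0.652 -2.395 -1.265
endloop
endfacet
facet normal -0.231 0.852 -0.470
outer loop
vertex -0.574 -0.435 -1.773
vertex -1.088 -0.785 -2.155
vertex -1.071 -0.429 -1.518
endloop
endfacet
facet normal 0.394 0.524 0.755
outer loop
vertex -0.574 -0.435 -1.773
vertex -1.071 -0.429 -1.518
vertex -0.138 -2.044 -0.883
endloop
endfacet
facet normal 0.394 0.524 0.755
outer loop
vertex -0.138 -2.044 -0.883
vertex -1.071 -0.429 -1.518
vertex -0.635 -2.038 -0.628
endloop
endfacet
facet normal 0.231 -0.851 0.471
outer loop
vertex -0.138 -2.044 -0.883
vertex -0.635 -2.038 -0.628
vertex -0.652 -2.395 -1.265
endloop
endfacet
facet normal -0.232 0.852 -0.470
outer loop
vertex -1.071 -0.429 -1.518
vertex -1.088 -0.785 -2.155
vertex -1.578 -0.632 -1.636
endloop
endfacet
facet normal -0.351 0.379 0.856
outer loop
vertex -1.071 -0.429 -1.518
vertex -1.578 -0.632 -1.636
vertex -0.635 -2.038 -0.628
endloop
endfacet
facet normal -0.352 0.378 0.856
outer loop
vertex -0.635 -2.038 -0.628
vertex -1.578 -0.632 -1.636
vertex -1.142 -2.241 -0.747
endloop
endfacet
facet normal 0.230 -0.851 0.471
outer loop
vertex -0.635 -2.038 -0.628
vertex -1.142 -2.241 -0.747
vertex -0.652 -2.395 -1.265
endloop
endfacet
facet normal -0.231 0.852 -0.469
outer loop
vertex -1.578 -0.632 -1.636
vertex -1.088 -0.785 -2.155
vertex -1.798 -0.924 -2.058
endloop
endfacet
facet normal -0.890 0.011 0.456
outer loop
vertex -1.578 -0.632 -1.636
vertex -1.798 -0.924 -2.058
vertex -1.142 -2.241 -0.747
endloop
endfacet
facet normal -0.890 0.012 0.457
outer loop
vertex -1.142 -2.241 -0.747
vertex -1.798 -0.924 -2.058
vertex -1.362 -2.534 -1.168
endloop
endfacet
facet normal 0.231 -0.851 0.472
outer loop
vertex -1.142 -2.241 -0.747
vertex -1.362 -2.534 -1.168
vertex -0.652 -2.395 -1.265
endloop
endfacet
facet normal -0.231 0.851 -0.471
outer loop
vertex -1.798 -0.924 -2.058
vertex -1.088 -0.785 -2.155
vertex -1.602 -1.136 -2.537
endloop
endfacet
facet normal -0.908 -0.362 -0.211
outer loop
vertex -1.798 -0.924 -2.058
vertex -1.602 -1.136 -2.537
vertex -1.362 -2.534 -1.168
endloop
endfacet
facet normal -0.908 -0.363 -0.211
outer loop
vertex -1.362 -2.534 -1.168
vertex -1.602 -1.136 -2.537
vertex -1.166 -2.745 -1.647
endloop
endfacet
facet normal 0.231 -0.852 0.470
outer loop
vertex -1.362 -2.534 -1.168
vertex -1.166 -2.745 -1.647
vertex -0.652 -2.395 -1.265
endloop
endfacet
facet normal -0.231 0.851 -0.471
outer loop
vertex -1.602 -1.136 -2.537
vertex -1.088 -0.785 -2.155
vertex -1.105 -1.142 -2.792
endloop
endfacet
facet normal -0.394 -0.524 -0.755
outer loop
vertex -1.602 -1.136 -2.537
vertex -1.105 -1.142 -2.792
vertex -1.166 -2.745 -1.647
endloop
endfacet
facet normal -0.394 -0.524 -0.755
outer loop
vertex -1.166 -2.745 -1.647
vertex -1.105 -1.142 -2.792
vertex -0.669 -2.751 -1.902
endloop
endfacet
facet normal 0.231 -0.852 0.470
outer loop
vertex -1.166 -2.745 -1.647
vertex -0.669 -2.751 -1.902
vertex -0.652 -2.395 -1.265
endloop
endfacet
facet normal -0.230 0.851 -0.471
outer loop
vertex -1.105 -1.142 -2.792
vertex -1.088 -0.785 -2.155
vertex -0.598 -0.939 -2.673
endloop
endfacet
facet normal 0.352 -0.378 -0.856
outer loop
vertex -1.105 -1.142 -2.792
vertex -0.598 -0.939 -2.673
vertex -0.669 -2.751 -1.902
endloop
endfacet
facet normal 0.351 -0.378 -0.857
outer loop
vertex -0.669 -2.751 -1.902
vertex -0.598 -0.939 -2.673
vertex -0.162 -2.548 -1.784
endloop
endfacet
facet normal 0.232 -0.852 0.470
outer loop
vertex -0.669 -2.751 -1.902
vertex -0.162 -2.548 -1.784
vertex -0.652 -2.395 -1.265
endloop
endfacet
facet normal -0.652 -0.190 0.734
outer loop
vertex 1.41 -1.524 4.731
vertex 0.123 -0.278 3.909
vertex 0.717 -2.876 3.766
endloop
endfacet
facet normal 0.653 -0.632 0.417
outer loop
vertex 1.317 -2.702 3.091
vertex 1.41 -1.524 4.731
vertex 0.717 -2.876 3.766
endloop
endfacet
facet normal -0.652 -0.190 0.734
outer loop
vertex 0.717 -2.876 3.766
vertex 0.123 -0.278 3.909
vertex -0.57 -1.631 2.944
endloop
endfacet
facet normal -0.385 -0.752 -0.536
outer loop
vertex -0.57 -1.631 2.944
vertex 1.317 -2.702 3.091
vertex 0.717 -2.876 3.766
endloop
endfacet
facet normal 0.385 0.751 0.536
outer loop
vertex 1.41 -1.524 4.731
vertex 0.723 -0.104 3.234
vertex 0.123 -0.278 3.909
endloop
endfacet
facet normal 0.653 -0.632 0.417
outer loop
vertex 2.01 -1.349 4.056
vertex 1.41 -1.524 4.731
vertex 1.317 -2.702 3.091
endloop
endfacet
facet normal 0.384 0.751 0.536
outer loop
vertex 2.01 -1.349 4.056
vertex 0.723 -0.104 3.234
vertex 1.41 -1.524 4.731
endloop
endfacet
facet normal -0.653 0.632 -0.417
outer loop
vertex 0.123 -0.278 3.909
vertex 0.723 -0.104 3.234
vertex -0.57 -1.631 2.944
endloop
endfacet
facet normal -0.385 -0.751 -0.537
outer loop
vertex 0.03 -1.456 2.269
vertex 1.317 -2.702 3.091
vertex -0.57 -1.631 2.944
endloop
endfacet
facet normal -0.653 0.632 -0.417
outer loop
vertex -0.57 -1.631 2.944
vertex 0.723 -0.104 3.234
vertex 0.03 -1.456 2.269
endloop
endfacet
facet normal 0.652 0.189 -0.734
outer loop
vertex 0.03 -1.456 2.269
vertex 2.01 -1.349 4.056
vertex 1.317 -2.702 3.091
endloop
endfacet
facet normal 0.652 0.190 -0.734
outer loop
vertex 0.723 -0.104 3.234
vertex 2.01 -1.349 4.056
vertex 0.03 -1.456 2.269
endloop
endfacet

endsolid


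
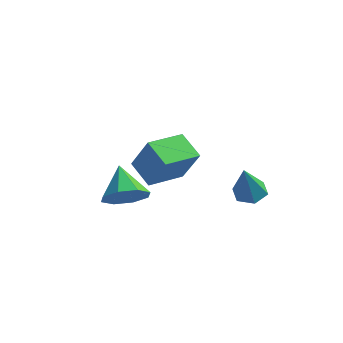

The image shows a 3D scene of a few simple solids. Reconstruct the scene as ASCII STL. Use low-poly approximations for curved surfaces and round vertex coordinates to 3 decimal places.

solid 
facet normal -0.328 0.474 -0.817
outer loop
vertex 3.574 4.092 0.283
vertex 3.02 4.355 0.658
vertex 3.638 4.723 0.623
endloop
endfacet
facet normal 0.995 -0.062 -0.073
outer loop
vertex 3.574 4.092 0.283
vertex 3.638 4.723 0.623
vertex 3.68 3.405 2.302
endloop
endfacet
facet normal -0.328 0.473 -0.818
outer loop
vertex 3.638 4.723 0.623
vertex 3.02 4.355 0.658
vertex 3.083 4.987 0.998
endloop
endfacet
facet normal 0.619 0.625 0.475
outer loop
vertex 3.638 4.723 0.623
vertex 3.083 4.987 0.998
vertex 3.68 3.405 2.302
endloop
endfacet
facet normal -0.329 0.473 -0.818
outer loop
vertex 3.083 4.987 0.998
vertex 3.02 4.355 0.658
vertex 2.465 4.619 1.034
endloop
endfacet
facet normal -0.279 0.546 0.790
outer loop
vertex 3.083 4.987 0.998
vertex 2.465 4.619 1.034
vertex 3.68 3.405 2.302
endloop
endfacet
facet normal -0.329 0.473 -0.817
outer loop
vertex 2.465 4.619 1.034
vertex 3.02 4.355 0.658
vertex 2.402 3.988 0.694
endloop
endfacet
facet normal -0.801 -0.220 0.557
outer loop
vertex 2.465 4.619 1.034
vertex 2.402 3.988 0.694
vertex 3.68 3.405 2.302
endloop
endfacet
facet normal -0.328 0.473 -0.818
outer loop
vertex 2.402 3.988 0.694
vertex 3.02 4.355 0.658
vertex 2.956 3.724 0.319
endloop
endfacet
facet normal -0.425 -0.905 0.010
outer loop
vertex 2.402 3.988 0.694
vertex 2.956 3.724 0.319
vertex 3.68 3.405 2.302
endloop
endfacet
facet normal -0.329 0.473 -0.818
outer loop
vertex 2.956 3.724 0.319
vertex 3.02 4.355 0.658
vertex 3.574 4.092 0.283
endloop
endfacet
facet normal 0.474 -0.826 -0.306
outer loop
vertex 2.956 3.724 0.319
vertex 3.574 4.092 0.283
vertex 3.68 3.405 2.302
endloop
endfacet
facet normal 0.619 -0.300 -0.726
outer loop
vertex 0.164 1.086 0.703
vertex -0.611 1.093 0.039
vertex 0.081 1.776 0.347
endloop
endfacet
facet normal 0.383 0.459 0.801
outer loop
vertex 0.164 1.086 0.703
vertex 0.081 1.776 0.347
vertex -1.669 1.607 1.281
endloop
endfacet
facet normal 0.619 -0.300 -0.726
outer loop
vertex 0.081 1.776 0.347
vertex -0.611 1.093 0.039
vertex -0.407 2.066 -0.189
endloop
endfacet
facet normal 0.118 0.914 0.387
outer loop
vertex 0.081 1.776 0.347
vertex -0.407 2.066 -0.189
vertex -1.669 1.607 1.281
endloop
endfacet
facet normal 0.619 -0.300 -0.726
outer loop
vertex -0.407 2.066 -0.189
vertex -0.611 1.093 0.039
vertex -1.014 1.786 -0.591
endloop
endfacet
facet normal -0.391 0.919 -0.049
outer loop
vertex -0.407 2.066 -0.189
vertex -1.014 1.786 -0.591
vertex -1.669 1.607 1.281
endloop
endfacet
facet normal 0.618 -0.300 -0.726
outer loop
vertex -1.014 1.786 -0.591
vertex -0.611 1.093 0.039
vertex -1.386 1.1 -0.624
endloop
endfacet
facet normal -0.846 0.471 -0.251
outer loop
vertex -1.014 1.786 -0.591
vertex -1.386 1.1 -0.624
vertex -1.669 1.607 1.281
endloop
endfacet
facet normal 0.619 -0.300 -0.726
outer loop
vertex -1.386 1.1 -0.624
vertex -0.611 1.093 0.039
vertex -1.303 0.41 -0.268
endloop
endfacet
facet normal -0.980 -0.170 -0.100
outer loop
vertex -1.386 1.1 -0.624
vertex -1.303 0.41 -0.268
vertex -1.669 1.607 1.281
endloop
endfacet
facet normal 0.619 -0.301 -0.726
outer loop
vertex -1.303 0.41 -0.268
vertex -0.611 1.093 0.039
vertex -0.815 0.12 0.268
endloop
endfacet
facet normal -0.715 -0.624 0.313
outer loop
vertex -1.303 0.41 -0.268
vertex -0.815 0.12 0.268
vertex -1.669 1.607 1.281
endloop
endfacet
facet normal 0.618 -0.301 -0.726
outer loop
vertex -0.815 0.12 0.268
vertex -0.611 1.093 0.039
vertex -0.207 0.4 0.67
endloop
endfacet
facet normal -0.206 -0.629 0.750
outer loop
vertex -0.815 0.12 0.268
vertex -0.207 0.4 0.67
vertex -1.669 1.607 1.281
endloop
endfacet
facet normal 0.619 -0.300 -0.726
outer loop
vertex -0.207 0.4 0.67
vertex -0.611 1.093 0.039
vertex 0.164 1.086 0.703
endloop
endfacet
facet normal 0.249 -0.180 0.952
outer loop
vertex -0.207 0.4 0.67
vertex 0.164 1.086 0.703
vertex -1.669 1.607 1.281
endloop
endfacet
facet normal -0.804 0.018 0.594
outer loop
vertex 3.655 -1.238 4.982
vertex 3.714 0.331 5.015
vertex 2.605 -1.168 3.559
endloop
endfacet
facet normal -0.038 -0.999 -0.021
outer loop
vertex 3.626 -1.191 2.805
vertex 3.655 -1.238 4.982
vertex 2.605 -1.168 3.559
endloop
endfacet
facet normal -0.804 0.018 0.594
outer loop
vertex 2.605 -1.168 3.559
vertex 3.714 0.331 5.015
vertex 2.664 0.4 3.592
endloop
endfacet
facet normal -0.593 0.039 -0.804
outer loop
vertex 2.664 0.4 3.592
vertex 3.626 -1.191 2.805
vertex 2.605 -1.168 3.559
endloop
endfacet
facet normal 0.593 -0.039 0.804
outer loop
vertex 3.655 -1.238 4.982
vertex 4.735 0.308 4.261
vertex 3.714 0.331 5.015
endloop
endfacet
facet normal -0.037 -0.999 -0.021
outer loop
vertex 4.676 -1.26 4.228
vertex 3.655 -1.238 4.982
vertex 3.626 -1.191 2.805
endloop
endfacet
facet normal 0.593 -0.039 0.804
outer loop
vertex 4.676 -1.26 4.228
vertex 4.735 0.308 4.261
vertex 3.655 -1.238 4.982
endloop
endfacet
facet normal 0.038 0.999 0.021
outer loop
vertex 3.714 0.331 5.015
vertex 4.735 0.308 4.261
vertex 2.664 0.4 3.592
endloop
endfacet
facet normal -0.593 0.039 -0.804
outer loop
vertex 3.685 0.378 2.838
vertex 3.626 -1.191 2.805
vertex 2.664 0.4 3.592
endloop
endfacet
facet normal 0.037 0.999 0.022
outer loop
vertex 2.664 0.4 3.592
vertex 4.735 0.308 4.261
vertex 3.685 0.378 2.838
endloop
endfacet
facet normal 0.804 -0.018 -0.594
outer loop
vertex 3.685 0.378 2.838
vertex 4.676 -1.26 4.228
vertex 3.626 -1.191 2.805
endloop
endfacet
facet normal 0.804 -0.018 -0.594
outer loop
vertex 4.735 0.308 4.261
vertex 4.676 -1.26 4.228
vertex 3.685 0.378 2.838
endloop
endfacet

endsolid


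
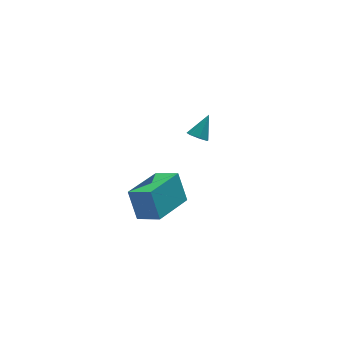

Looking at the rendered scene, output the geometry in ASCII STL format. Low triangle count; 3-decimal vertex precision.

solid 
facet normal -0.607 0.664 -0.437
outer loop
vertex -4.157 -2.859 4.224
vertex -2.543 -1.68 3.772
vertex -4.008 -3.543 2.977
endloop
endfacet
facet normal -0.788 -0.575 0.221
outer loop
vertex -3.297 -4.32 3.488
vertex -4.157 -2.859 4.224
vertex -4.008 -3.543 2.977
endloop
endfacet
facet normal -0.607 0.664 -0.437
outer loop
vertex -4.008 -3.543 2.977
vertex -2.543 -1.68 3.772
vertex -2.393 -2.364 2.525
endloop
endfacet
facet normal 0.105 -0.478 -0.872
outer loop
vertex -2.393 -2.364 2.525
vertex -3.297 -4.32 3.488
vertex -4.008 -3.543 2.977
endloop
endfacet
facet normal -0.105 0.478 0.872
outer loop
vertex -4.157 -2.859 4.224
vertex -1.832 -2.457 4.283
vertex -2.543 -1.68 3.772
endloop
endfacet
facet normal -0.788 -0.575 0.221
outer loop
vertex -3.447 -3.636 4.735
vertex -4.157 -2.859 4.224
vertex -3.297 -4.32 3.488
endloop
endfacet
facet normal -0.105 0.478 0.872
outer loop
vertex -3.447 -3.636 4.735
vertex -1.832 -2.457 4.283
vertex -4.157 -2.859 4.224
endloop
endfacet
facet normal 0.788 0.575 -0.221
outer loop
vertex -2.543 -1.68 3.772
vertex -1.832 -2.457 4.283
vertex -2.393 -2.364 2.525
endloop
endfacet
facet normal 0.105 -0.478 -0.872
outer loop
vertex -1.683 -3.141 3.036
vertex -3.297 -4.32 3.488
vertex -2.393 -2.364 2.525
endloop
endfacet
facet normal 0.788 0.575 -0.221
outer loop
vertex -2.393 -2.364 2.525
vertex -1.832 -2.457 4.283
vertex -1.683 -3.141 3.036
endloop
endfacet
facet normal 0.607 -0.664 0.437
outer loop
vertex -1.683 -3.141 3.036
vertex -3.447 -3.636 4.735
vertex -3.297 -4.32 3.488
endloop
endfacet
facet normal 0.607 -0.664 0.437
outer loop
vertex -1.832 -2.457 4.283
vertex -3.447 -3.636 4.735
vertex -1.683 -3.141 3.036
endloop
endfacet
facet normal -0.567 -0.411 -0.714
outer loop
vertex 1.096 2.563 1.022
vertex 0.829 2.28 1.397
vertex 0.717 2.771 1.203
endloop
endfacet
facet normal 0.351 0.891 -0.289
outer loop
vertex 1.096 2.563 1.022
vertex 0.717 2.771 1.203
vertex 1.551 2.8 2.303
endloop
endfacet
facet normal -0.567 -0.411 -0.714
outer loop
vertex 0.717 2.771 1.203
vertex 0.829 2.28 1.397
vertex 0.423 2.609 1.53
endloop
endfacet
facet normal -0.294 0.935 0.199
outer loop
vertex 0.717 2.771 1.203
vertex 0.423 2.609 1.53
vertex 1.551 2.8 2.303
endloop
endfacet
facet normal -0.567 -0.412 -0.713
outer loop
vertex 0.423 2.609 1.53
vertex 0.829 2.28 1.397
vertex 0.435 2.199 1.757
endloop
endfacet
facet normal -0.565 0.387 0.729
outer loop
vertex 0.423 2.609 1.53
vertex 0.435 2.199 1.757
vertex 1.551 2.8 2.303
endloop
endfacet
facet normal -0.568 -0.411 -0.714
outer loop
vertex 0.435 2.199 1.757
vertex 0.829 2.28 1.397
vertex 0.744 1.85 1.712
endloop
endfacet
facet normal -0.257 -0.344 0.903
outer loop
vertex 0.435 2.199 1.757
vertex 0.744 1.85 1.712
vertex 1.551 2.8 2.303
endloop
endfacet
facet normal -0.568 -0.410 -0.713
outer loop
vertex 0.744 1.85 1.712
vertex 0.829 2.28 1.397
vertex 1.117 1.824 1.43
endloop
endfacet
facet normal 0.397 -0.704 0.590
outer loop
vertex 0.744 1.85 1.712
vertex 1.117 1.824 1.43
vertex 1.551 2.8 2.303
endloop
endfacet
facet normal -0.568 -0.410 -0.714
outer loop
vertex 1.117 1.824 1.43
vertex 0.829 2.28 1.397
vertex 1.274 2.141 1.123
endloop
endfacet
facet normal 0.905 -0.424 0.025
outer loop
vertex 1.117 1.824 1.43
vertex 1.274 2.141 1.123
vertex 1.551 2.8 2.303
endloop
endfacet
facet normal -0.568 -0.410 -0.714
outer loop
vertex 1.274 2.141 1.123
vertex 0.829 2.28 1.397
vertex 1.096 2.563 1.022
endloop
endfacet
facet normal 0.885 0.285 -0.367
outer loop
vertex 1.274 2.141 1.123
vertex 1.096 2.563 1.022
vertex 1.551 2.8 2.303
endloop
endfacet

endsolid


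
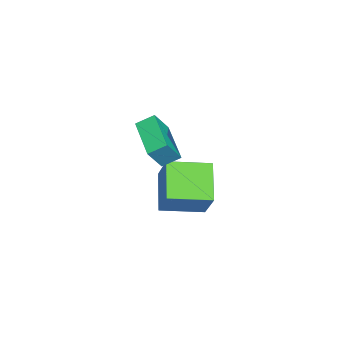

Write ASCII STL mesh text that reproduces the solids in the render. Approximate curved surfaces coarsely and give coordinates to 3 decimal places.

solid 
facet normal -0.564 -0.362 -0.742
outer loop
vertex -0.561 0.737 -1.979
vertex -1.354 2.479 -2.226
vertex 0.878 1.204 -3.302
endloop
endfacet
facet normal 0.411 -0.903 0.128
outer loop
vertex 1.934 1.881 -1.914
vertex -0.561 0.737 -1.979
vertex 0.878 1.204 -3.302
endloop
endfacet
facet normal -0.564 -0.362 -0.742
outer loop
vertex 0.878 1.204 -3.302
vertex -1.354 2.479 -2.226
vertex 0.086 2.947 -3.549
endloop
endfacet
facet normal 0.716 0.232 -0.658
outer loop
vertex 0.086 2.947 -3.549
vertex 1.934 1.881 -1.914
vertex 0.878 1.204 -3.302
endloop
endfacet
facet normal -0.716 -0.233 0.658
outer loop
vertex -0.561 0.737 -1.979
vertex -0.298 3.156 -0.838
vertex -1.354 2.479 -2.226
endloop
endfacet
facet normal 0.411 -0.903 0.128
outer loop
vertex 0.494 1.413 -0.591
vertex -0.561 0.737 -1.979
vertex 1.934 1.881 -1.914
endloop
endfacet
facet normal -0.716 -0.232 0.658
outer loop
vertex 0.494 1.413 -0.591
vertex -0.298 3.156 -0.838
vertex -0.561 0.737 -1.979
endloop
endfacet
facet normal -0.411 0.903 -0.128
outer loop
vertex -1.354 2.479 -2.226
vertex -0.298 3.156 -0.838
vertex 0.086 2.947 -3.549
endloop
endfacet
facet normal 0.716 0.233 -0.658
outer loop
vertex 1.141 3.623 -2.161
vertex 1.934 1.881 -1.914
vertex 0.086 2.947 -3.549
endloop
endfacet
facet normal -0.410 0.903 -0.128
outer loop
vertex 0.086 2.947 -3.549
vertex -0.298 3.156 -0.838
vertex 1.141 3.623 -2.161
endloop
endfacet
facet normal 0.564 0.362 0.742
outer loop
vertex 1.141 3.623 -2.161
vertex 0.494 1.413 -0.591
vertex 1.934 1.881 -1.914
endloop
endfacet
facet normal 0.565 0.362 0.742
outer loop
vertex -0.298 3.156 -0.838
vertex 0.494 1.413 -0.591
vertex 1.141 3.623 -2.161
endloop
endfacet
facet normal -0.517 0.325 -0.792
outer loop
vertex 2.321 1.293 1.751
vertex 2.067 2.002 2.208
vertex 4.013 2.335 1.074
endloop
endfacet
facet normal 0.288 -0.805 -0.519
outer loop
vertex 4.613 1.958 1.992
vertex 2.321 1.293 1.751
vertex 4.013 2.335 1.074
endloop
endfacet
facet normal -0.517 0.325 -0.792
outer loop
vertex 4.013 2.335 1.074
vertex 2.067 2.002 2.208
vertex 3.76 3.044 1.53
endloop
endfacet
facet normal 0.806 0.496 -0.323
outer loop
vertex 3.76 3.044 1.53
vertex 4.613 1.958 1.992
vertex 4.013 2.335 1.074
endloop
endfacet
facet normal -0.806 -0.497 0.323
outer loop
vertex 2.321 1.293 1.751
vertex 2.667 1.625 3.126
vertex 2.067 2.002 2.208
endloop
endfacet
facet normal 0.288 -0.805 -0.518
outer loop
vertex 2.92 0.916 2.67
vertex 2.321 1.293 1.751
vertex 4.613 1.958 1.992
endloop
endfacet
facet normal -0.807 -0.495 0.323
outer loop
vertex 2.92 0.916 2.67
vertex 2.667 1.625 3.126
vertex 2.321 1.293 1.751
endloop
endfacet
facet normal -0.288 0.805 0.519
outer loop
vertex 2.067 2.002 2.208
vertex 2.667 1.625 3.126
vertex 3.76 3.044 1.53
endloop
endfacet
facet normal 0.806 0.496 -0.322
outer loop
vertex 4.359 2.667 2.449
vertex 4.613 1.958 1.992
vertex 3.76 3.044 1.53
endloop
endfacet
facet normal -0.288 0.805 0.518
outer loop
vertex 3.76 3.044 1.53
vertex 2.667 1.625 3.126
vertex 4.359 2.667 2.449
endloop
endfacet
facet normal 0.517 -0.325 0.792
outer loop
vertex 4.359 2.667 2.449
vertex 2.92 0.916 2.67
vertex 4.613 1.958 1.992
endloop
endfacet
facet normal 0.517 -0.325 0.792
outer loop
vertex 2.667 1.625 3.126
vertex 2.92 0.916 2.67
vertex 4.359 2.667 2.449
endloop
endfacet

endsolid


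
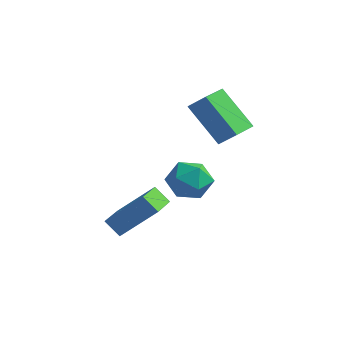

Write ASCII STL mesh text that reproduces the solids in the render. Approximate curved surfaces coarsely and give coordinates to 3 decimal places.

solid 
facet normal -0.737 -0.035 0.676
outer loop
vertex -1.813 -0.923 0.022
vertex -2.273 0.571 -0.403
vertex -3.022 -1.682 -1.335
endloop
endfacet
facet normal 0.285 -0.922 0.262
outer loop
vertex -2.367 -1.651 -1.937
vertex -1.813 -0.923 0.022
vertex -3.022 -1.682 -1.335
endloop
endfacet
facet normal -0.736 -0.035 0.676
outer loop
vertex -3.022 -1.682 -1.335
vertex -2.273 0.571 -0.403
vertex -3.483 -0.188 -1.76
endloop
endfacet
facet normal -0.614 -0.385 -0.688
outer loop
vertex -3.483 -0.188 -1.76
vertex -2.367 -1.651 -1.937
vertex -3.022 -1.682 -1.335
endloop
endfacet
facet normal 0.615 0.385 0.688
outer loop
vertex -1.813 -0.923 0.022
vertex -1.618 0.602 -1.005
vertex -2.273 0.571 -0.403
endloop
endfacet
facet normal 0.284 -0.922 0.262
outer loop
vertex -1.157 -0.892 -0.58
vertex -1.813 -0.923 0.022
vertex -2.367 -1.651 -1.937
endloop
endfacet
facet normal 0.614 0.385 0.689
outer loop
vertex -1.157 -0.892 -0.58
vertex -1.618 0.602 -1.005
vertex -1.813 -0.923 0.022
endloop
endfacet
facet normal -0.285 0.922 -0.262
outer loop
vertex -2.273 0.571 -0.403
vertex -1.618 0.602 -1.005
vertex -3.483 -0.188 -1.76
endloop
endfacet
facet normal -0.614 -0.385 -0.689
outer loop
vertex -2.827 -0.157 -2.362
vertex -2.367 -1.651 -1.937
vertex -3.483 -0.188 -1.76
endloop
endfacet
facet normal -0.284 0.922 -0.262
outer loop
vertex -3.483 -0.188 -1.76
vertex -1.618 0.602 -1.005
vertex -2.827 -0.157 -2.362
endloop
endfacet
facet normal 0.736 0.034 -0.676
outer loop
vertex -2.827 -0.157 -2.362
vertex -1.157 -0.892 -0.58
vertex -2.367 -1.651 -1.937
endloop
endfacet
facet normal 0.736 0.035 -0.676
outer loop
vertex -1.618 0.602 -1.005
vertex -1.157 -0.892 -0.58
vertex -2.827 -0.157 -2.362
endloop
endfacet
facet normal -0.945 0.088 0.315
outer loop
vertex -3.412 4.133 -1.764
vertex -3.504 3.096 -1.75
vertex -3.174 3.6 -0.902
endloop
endfacet
facet normal -0.547 0.636 0.544
outer loop
vertex -3.412 4.133 -1.764
vertex -3.174 3.6 -0.902
vertex -2.567 4.387 -1.211
endloop
endfacet
facet normal -0.271 0.962 -0.027
outer loop
vertex -3.412 4.133 -1.764
vertex -2.567 4.387 -1.211
vertex -2.523 4.37 -2.251
endloop
endfacet
facet normal -0.498 0.616 -0.610
outer loop
vertex -3.412 4.133 -1.764
vertex -2.523 4.37 -2.251
vertex -3.102 3.572 -2.584
endloop
endfacet
facet normal -0.914 0.076 -0.398
outer loop
vertex -3.412 4.133 -1.764
vertex -3.102 3.572 -2.584
vertex -3.504 3.096 -1.75
endloop
endfacet
facet normal -0.008 0.371 0.929
outer loop
vertex -2.567 4.387 -1.211
vertex -3.174 3.6 -0.902
vertex -2.138 3.508 -0.856
endloop
endfacet
facet normal -0.651 -0.514 0.559
outer loop
vertex -3.174 3.6 -0.902
vertex -3.504 3.096 -1.75
vertex -2.717 2.71 -1.189
endloop
endfacet
facet normal -0.601 -0.534 -0.595
outer loop
vertex -3.504 3.096 -1.75
vertex -3.102 3.572 -2.584
vertex -2.673 2.693 -2.229
endloop
endfacet
facet normal 0.072 0.339 -0.938
outer loop
vertex -3.102 3.572 -2.584
vertex -2.523 4.37 -2.251
vertex -2.066 3.48 -2.538
endloop
endfacet
facet normal 0.438 0.899 0.004
outer loop
vertex -2.523 4.37 -2.251
vertex -2.567 4.387 -1.211
vertex -1.736 3.984 -1.69
endloop
endfacet
facet normal 0.498 -0.616 0.610
outer loop
vertex -1.828 2.947 -1.676
vertex -2.138 3.508 -0.856
vertex -2.717 2.71 -1.189
endloop
endfacet
facet normal 0.271 -0.962 0.027
outer loop
vertex -1.828 2.947 -1.676
vertex -2.717 2.71 -1.189
vertex -2.673 2.693 -2.229
endloop
endfacet
facet normal 0.547 -0.636 -0.544
outer loop
vertex -1.828 2.947 -1.676
vertex -2.673 2.693 -2.229
vertex -2.066 3.48 -2.538
endloop
endfacet
facet normal 0.945 -0.088 -0.315
outer loop
vertex -1.828 2.947 -1.676
vertex -2.066 3.48 -2.538
vertex -1.736 3.984 -1.69
endloop
endfacet
facet normal 0.914 -0.076 0.398
outer loop
vertex -1.828 2.947 -1.676
vertex -1.736 3.984 -1.69
vertex -2.138 3.508 -0.856
endloop
endfacet
facet normal -0.072 -0.339 0.938
outer loop
vertex -2.717 2.71 -1.189
vertex -2.138 3.508 -0.856
vertex -3.174 3.6 -0.902
endloop
endfacet
facet normal -0.438 -0.899 -0.004
outer loop
vertex -2.673 2.693 -2.229
vertex -2.717 2.71 -1.189
vertex -3.504 3.096 -1.75
endloop
endfacet
facet normal 0.008 -0.371 -0.929
outer loop
vertex -2.066 3.48 -2.538
vertex -2.673 2.693 -2.229
vertex -3.102 3.572 -2.584
endloop
endfacet
facet normal 0.651 0.514 -0.559
outer loop
vertex -1.736 3.984 -1.69
vertex -2.066 3.48 -2.538
vertex -2.523 4.37 -2.251
endloop
endfacet
facet normal 0.601 0.534 0.595
outer loop
vertex -2.138 3.508 -0.856
vertex -1.736 3.984 -1.69
vertex -2.567 4.387 -1.211
endloop
endfacet
facet normal -0.722 -0.049 -0.691
outer loop
vertex -2.638 3.415 2.528
vertex -2.623 4.621 2.426
vertex -1.136 3.265 0.969
endloop
endfacet
facet normal -0.012 -0.996 0.085
outer loop
vertex -0.357 3.319 1.714
vertex -2.638 3.415 2.528
vertex -1.136 3.265 0.969
endloop
endfacet
facet normal -0.722 -0.050 -0.690
outer loop
vertex -1.136 3.265 0.969
vertex -2.623 4.621 2.426
vertex -1.122 4.471 0.867
endloop
endfacet
facet normal 0.692 -0.069 -0.719
outer loop
vertex -1.122 4.471 0.867
vertex -0.357 3.319 1.714
vertex -1.136 3.265 0.969
endloop
endfacet
facet normal -0.692 0.069 0.719
outer loop
vertex -2.638 3.415 2.528
vertex -1.844 4.675 3.171
vertex -2.623 4.621 2.426
endloop
endfacet
facet normal -0.012 -0.996 0.085
outer loop
vertex -1.858 3.469 3.273
vertex -2.638 3.415 2.528
vertex -0.357 3.319 1.714
endloop
endfacet
facet normal -0.692 0.069 0.719
outer loop
vertex -1.858 3.469 3.273
vertex -1.844 4.675 3.171
vertex -2.638 3.415 2.528
endloop
endfacet
facet normal 0.012 0.996 -0.085
outer loop
vertex -2.623 4.621 2.426
vertex -1.844 4.675 3.171
vertex -1.122 4.471 0.867
endloop
endfacet
facet normal 0.692 -0.069 -0.719
outer loop
vertex -0.342 4.525 1.612
vertex -0.357 3.319 1.714
vertex -1.122 4.471 0.867
endloop
endfacet
facet normal 0.012 0.996 -0.085
outer loop
vertex -1.122 4.471 0.867
vertex -1.844 4.675 3.171
vertex -0.342 4.525 1.612
endloop
endfacet
facet normal 0.722 0.049 0.690
outer loop
vertex -0.342 4.525 1.612
vertex -1.858 3.469 3.273
vertex -0.357 3.319 1.714
endloop
endfacet
facet normal 0.722 0.050 0.690
outer loop
vertex -1.844 4.675 3.171
vertex -1.858 3.469 3.273
vertex -0.342 4.525 1.612
endloop
endfacet

endsolid


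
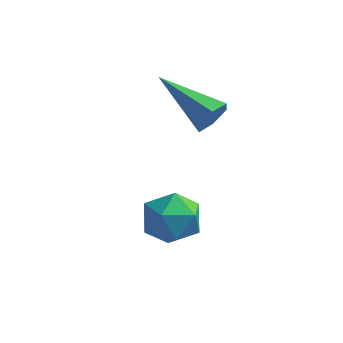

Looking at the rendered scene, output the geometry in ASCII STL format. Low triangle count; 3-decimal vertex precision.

solid 
facet normal 0.075 0.826 0.558
outer loop
vertex -1.62 -1.855 -0.868
vertex -1.262 -2.303 -0.253
vertex -0.784 -1.946 -0.846
endloop
endfacet
facet normal 0.111 0.984 -0.137
outer loop
vertex -1.62 -1.855 -0.868
vertex -0.784 -1.946 -0.846
vertex -1.194 -2.002 -1.578
endloop
endfacet
facet normal -0.487 0.750 -0.447
outer loop
vertex -1.62 -1.855 -0.868
vertex -1.194 -2.002 -1.578
vertex -1.925 -2.393 -1.438
endloop
endfacet
facet normal -0.893 0.447 0.056
outer loop
vertex -1.62 -1.855 -0.868
vertex -1.925 -2.393 -1.438
vertex -1.967 -2.579 -0.619
endloop
endfacet
facet normal -0.545 0.494 0.677
outer loop
vertex -1.62 -1.855 -0.868
vertex -1.967 -2.579 -0.619
vertex -1.262 -2.303 -0.253
endloop
endfacet
facet normal 0.661 0.624 -0.418
outer loop
vertex -1.194 -2.002 -1.578
vertex -0.784 -1.946 -0.846
vertex -0.573 -2.541 -1.401
endloop
endfacet
facet normal 0.602 0.370 0.708
outer loop
vertex -0.784 -1.946 -0.846
vertex -1.262 -2.303 -0.253
vertex -0.615 -2.727 -0.582
endloop
endfacet
facet normal -0.402 -0.167 0.900
outer loop
vertex -1.262 -2.303 -0.253
vertex -1.967 -2.579 -0.619
vertex -1.346 -3.118 -0.442
endloop
endfacet
facet normal -0.964 -0.244 -0.105
outer loop
vertex -1.967 -2.579 -0.619
vertex -1.925 -2.393 -1.438
vertex -1.756 -3.174 -1.174
endloop
endfacet
facet normal -0.307 0.245 -0.920
outer loop
vertex -1.925 -2.393 -1.438
vertex -1.194 -2.002 -1.578
vertex -1.278 -2.817 -1.767
endloop
endfacet
facet normal 0.893 -0.447 -0.056
outer loop
vertex -0.92 -3.265 -1.152
vertex -0.573 -2.541 -1.401
vertex -0.615 -2.727 -0.582
endloop
endfacet
facet normal 0.487 -0.750 0.447
outer loop
vertex -0.92 -3.265 -1.152
vertex -0.615 -2.727 -0.582
vertex -1.346 -3.118 -0.442
endloop
endfacet
facet normal -0.111 -0.984 0.137
outer loop
vertex -0.92 -3.265 -1.152
vertex -1.346 -3.118 -0.442
vertex -1.756 -3.174 -1.174
endloop
endfacet
facet normal -0.075 -0.826 -0.558
outer loop
vertex -0.92 -3.265 -1.152
vertex -1.756 -3.174 -1.174
vertex -1.278 -2.817 -1.767
endloop
endfacet
facet normal 0.545 -0.494 -0.677
outer loop
vertex -0.92 -3.265 -1.152
vertex -1.278 -2.817 -1.767
vertex -0.573 -2.541 -1.401
endloop
endfacet
facet normal 0.964 0.244 0.105
outer loop
vertex -0.615 -2.727 -0.582
vertex -0.573 -2.541 -1.401
vertex -0.784 -1.946 -0.846
endloop
endfacet
facet normal 0.307 -0.245 0.920
outer loop
vertex -1.346 -3.118 -0.442
vertex -0.615 -2.727 -0.582
vertex -1.262 -2.303 -0.253
endloop
endfacet
facet normal -0.661 -0.624 0.418
outer loop
vertex -1.756 -3.174 -1.174
vertex -1.346 -3.118 -0.442
vertex -1.967 -2.579 -0.619
endloop
endfacet
facet normal -0.602 -0.370 -0.708
outer loop
vertex -1.278 -2.817 -1.767
vertex -1.756 -3.174 -1.174
vertex -1.925 -2.393 -1.438
endloop
endfacet
facet normal 0.402 0.167 -0.900
outer loop
vertex -0.573 -2.541 -1.401
vertex -1.278 -2.817 -1.767
vertex -1.194 -2.002 -1.578
endloop
endfacet
facet normal 0.864 -0.347 -0.364
outer loop
vertex -0.481 -0.699 2.067
vertex -0.755 -0.93 1.636
vertex -0.561 -0.406 1.597
endloop
endfacet
facet normal 0.246 0.841 0.482
outer loop
vertex -0.481 -0.699 2.067
vertex -0.561 -0.406 1.597
vertex -2.345 -0.29 2.304
endloop
endfacet
facet normal 0.865 -0.347 -0.363
outer loop
vertex -0.561 -0.406 1.597
vertex -0.755 -0.93 1.636
vertex -0.834 -0.636 1.166
endloop
endfacet
facet normal -0.106 0.904 -0.415
outer loop
vertex -0.561 -0.406 1.597
vertex -0.834 -0.636 1.166
vertex -2.345 -0.29 2.304
endloop
endfacet
facet normal 0.865 -0.347 -0.363
outer loop
vertex -0.834 -0.636 1.166
vertex -0.755 -0.93 1.636
vertex -1.028 -1.16 1.205
endloop
endfacet
facet normal -0.572 0.152 -0.806
outer loop
vertex -0.834 -0.636 1.166
vertex -1.028 -1.16 1.205
vertex -2.345 -0.29 2.304
endloop
endfacet
facet normal 0.865 -0.348 -0.362
outer loop
vertex -1.028 -1.16 1.205
vertex -0.755 -0.93 1.636
vertex -0.949 -1.453 1.675
endloop
endfacet
facet normal -0.687 -0.663 -0.298
outer loop
vertex -1.028 -1.16 1.205
vertex -0.949 -1.453 1.675
vertex -2.345 -0.29 2.304
endloop
endfacet
facet normal 0.864 -0.348 -0.364
outer loop
vertex -0.949 -1.453 1.675
vertex -0.755 -0.93 1.636
vertex -0.675 -1.223 2.106
endloop
endfacet
facet normal -0.335 -0.726 0.600
outer loop
vertex -0.949 -1.453 1.675
vertex -0.675 -1.223 2.106
vertex -2.345 -0.29 2.304
endloop
endfacet
facet normal 0.864 -0.347 -0.364
outer loop
vertex -0.675 -1.223 2.106
vertex -0.755 -0.93 1.636
vertex -0.481 -0.699 2.067
endloop
endfacet
facet normal 0.132 0.025 0.991
outer loop
vertex -0.675 -1.223 2.106
vertex -0.481 -0.699 2.067
vertex -2.345 -0.29 2.304
endloop
endfacet

endsolid
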